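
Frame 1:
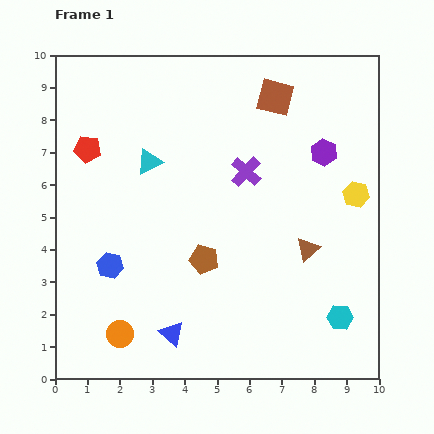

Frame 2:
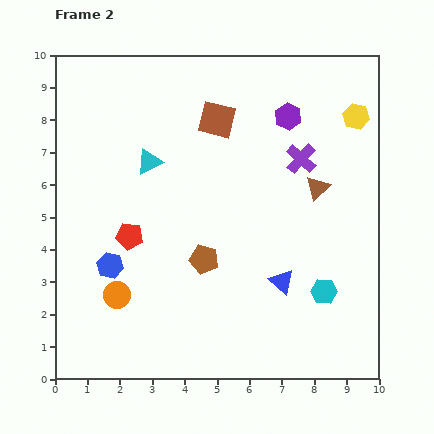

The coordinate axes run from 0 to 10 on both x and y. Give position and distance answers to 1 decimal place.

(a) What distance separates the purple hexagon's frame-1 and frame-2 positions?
1.6

The purple hexagon moved from (8.3, 7.0) to (7.2, 8.1), a distance of √(1.1² + 1.1²) ≈ 1.6.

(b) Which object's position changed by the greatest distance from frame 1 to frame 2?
the blue triangle

(moved 3.8; next 3.0)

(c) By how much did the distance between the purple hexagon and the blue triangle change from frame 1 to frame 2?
-2.2

Distance in frame 1: 7.3. Distance in frame 2: 5.1.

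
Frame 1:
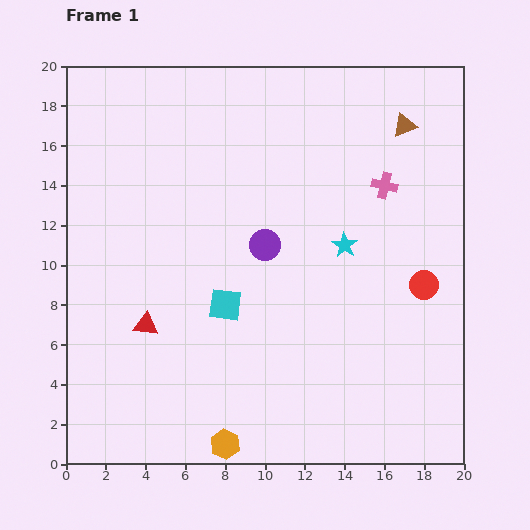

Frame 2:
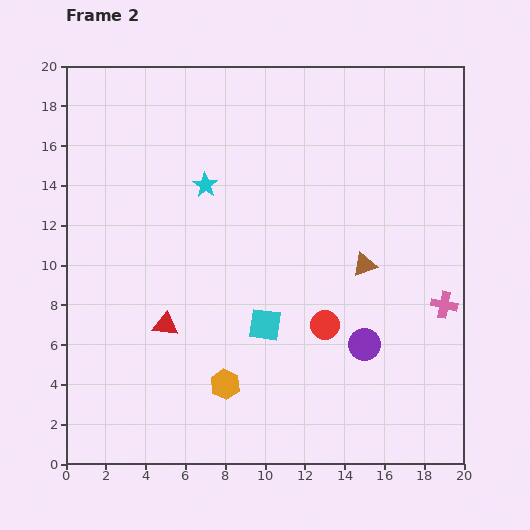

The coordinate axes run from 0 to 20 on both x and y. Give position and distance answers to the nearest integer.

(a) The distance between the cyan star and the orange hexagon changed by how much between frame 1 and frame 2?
-2

Distance in frame 1: 12. Distance in frame 2: 10.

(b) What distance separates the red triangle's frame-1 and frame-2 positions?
1

The red triangle moved from (4, 7) to (5, 7), a distance of √(1² + 0²) ≈ 1.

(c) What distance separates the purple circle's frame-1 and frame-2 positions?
7

The purple circle moved from (10, 11) to (15, 6), a distance of √(5² + 5²) ≈ 7.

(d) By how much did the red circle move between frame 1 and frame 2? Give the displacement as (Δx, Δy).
(-5, -2)

The red circle was at (18, 9) in frame 1 and (13, 7) in frame 2.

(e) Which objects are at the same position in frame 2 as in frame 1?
none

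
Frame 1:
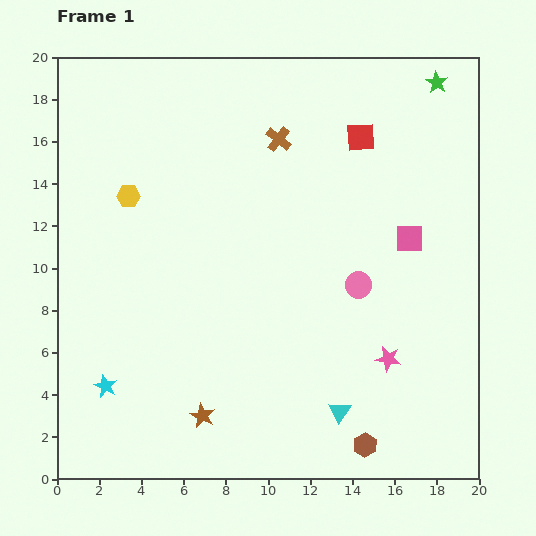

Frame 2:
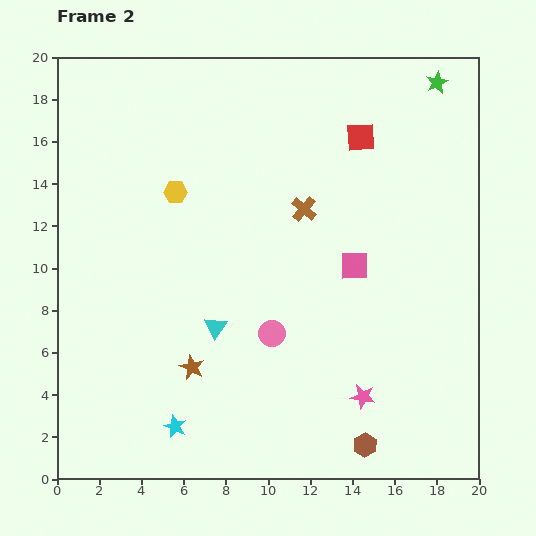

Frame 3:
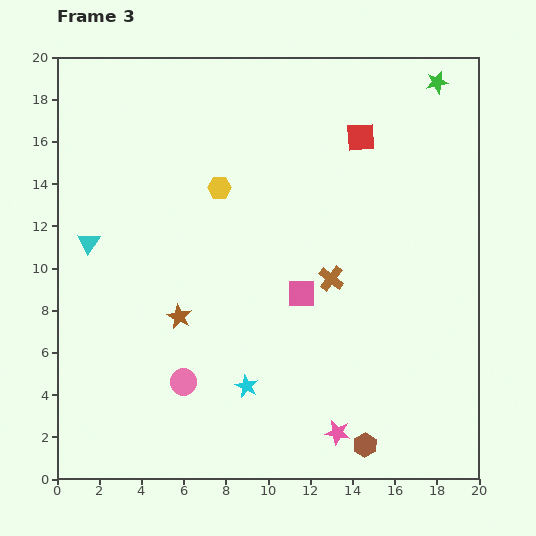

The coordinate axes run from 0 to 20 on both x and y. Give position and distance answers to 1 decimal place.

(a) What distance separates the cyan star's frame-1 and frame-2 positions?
3.8

The cyan star moved from (2.3, 4.4) to (5.6, 2.5), a distance of √(3.3² + 1.9²) ≈ 3.8.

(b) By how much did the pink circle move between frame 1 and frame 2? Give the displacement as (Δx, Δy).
(-4.1, -2.3)

The pink circle was at (14.3, 9.2) in frame 1 and (10.2, 6.9) in frame 2.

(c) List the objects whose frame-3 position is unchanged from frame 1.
the brown hexagon, the green star, the red square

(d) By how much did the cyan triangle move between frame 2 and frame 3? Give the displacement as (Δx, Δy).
(-6.0, 4.0)

The cyan triangle was at (7.5, 7.2) in frame 2 and (1.5, 11.2) in frame 3.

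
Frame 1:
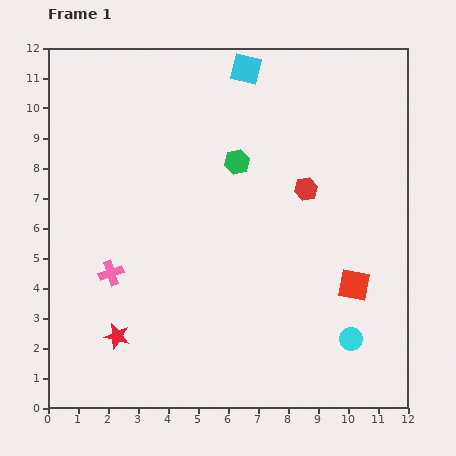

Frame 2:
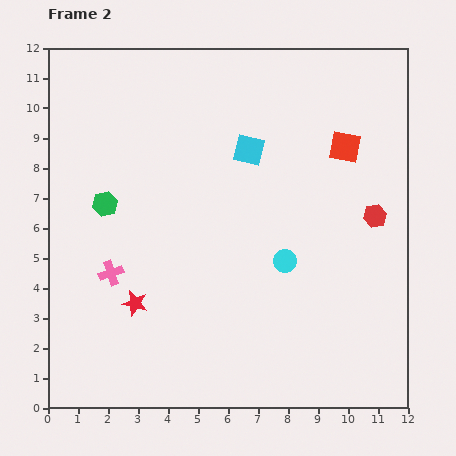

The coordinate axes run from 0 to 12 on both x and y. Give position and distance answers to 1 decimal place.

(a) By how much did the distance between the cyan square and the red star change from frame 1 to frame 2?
-3.5

Distance in frame 1: 9.9. Distance in frame 2: 6.4.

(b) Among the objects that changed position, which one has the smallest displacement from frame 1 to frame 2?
the red star

(moved 1.3)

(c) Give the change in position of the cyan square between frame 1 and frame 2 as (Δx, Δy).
(0.1, -2.7)

The cyan square was at (6.6, 11.3) in frame 1 and (6.7, 8.6) in frame 2.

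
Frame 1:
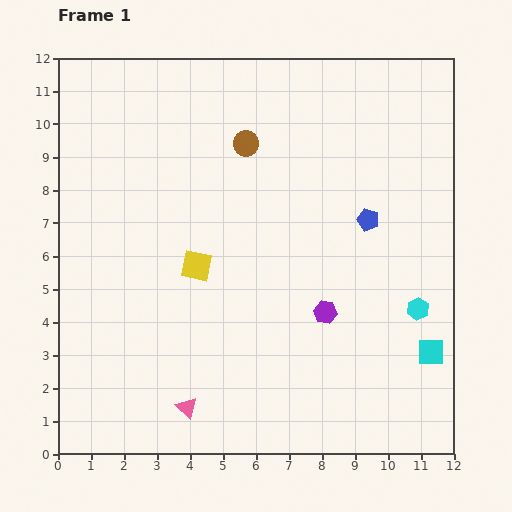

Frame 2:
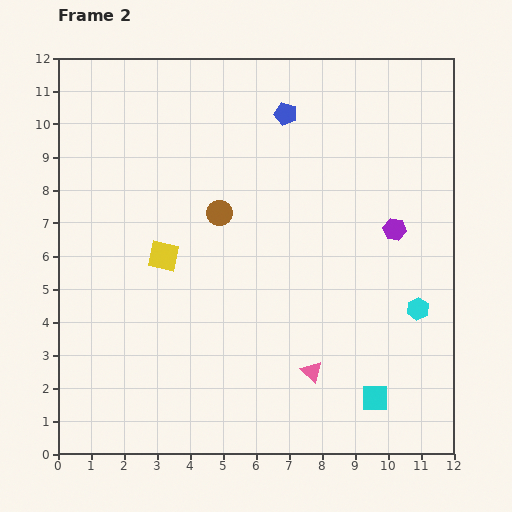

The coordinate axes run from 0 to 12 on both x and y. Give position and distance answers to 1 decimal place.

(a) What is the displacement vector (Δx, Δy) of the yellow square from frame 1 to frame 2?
(-1.0, 0.3)

The yellow square was at (4.2, 5.7) in frame 1 and (3.2, 6.0) in frame 2.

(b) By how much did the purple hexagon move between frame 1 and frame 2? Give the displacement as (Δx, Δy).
(2.1, 2.5)

The purple hexagon was at (8.1, 4.3) in frame 1 and (10.2, 6.8) in frame 2.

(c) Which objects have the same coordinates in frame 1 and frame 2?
the cyan hexagon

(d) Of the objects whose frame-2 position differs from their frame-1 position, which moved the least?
the yellow square

(moved 1.0)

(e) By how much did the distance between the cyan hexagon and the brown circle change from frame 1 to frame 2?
-0.5

Distance in frame 1: 7.2. Distance in frame 2: 6.7.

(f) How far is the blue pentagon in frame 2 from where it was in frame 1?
4.1

The blue pentagon moved from (9.4, 7.1) to (6.9, 10.3), a distance of √(2.5² + 3.2²) ≈ 4.1.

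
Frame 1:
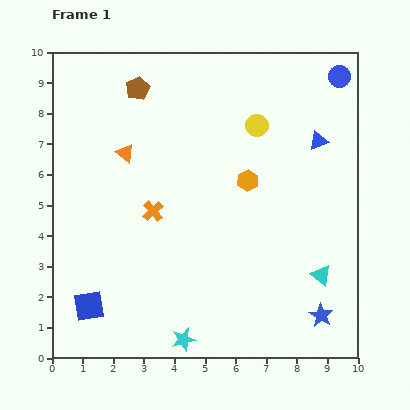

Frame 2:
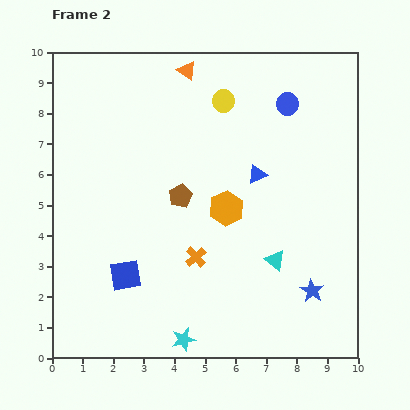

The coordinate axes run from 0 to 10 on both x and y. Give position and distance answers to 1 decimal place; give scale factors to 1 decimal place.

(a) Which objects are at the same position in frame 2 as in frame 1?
the cyan star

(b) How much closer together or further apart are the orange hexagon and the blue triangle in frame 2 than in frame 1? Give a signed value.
-1.1

Distance in frame 1: 2.6. Distance in frame 2: 1.5.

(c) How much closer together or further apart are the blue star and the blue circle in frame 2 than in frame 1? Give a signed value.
-1.6

Distance in frame 1: 7.8. Distance in frame 2: 6.2.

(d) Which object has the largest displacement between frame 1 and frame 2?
the brown pentagon

(moved 3.8; next 3.4)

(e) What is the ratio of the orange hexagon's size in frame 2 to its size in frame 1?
1.6×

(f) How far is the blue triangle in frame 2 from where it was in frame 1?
2.3

The blue triangle moved from (8.7, 7.1) to (6.7, 6.0), a distance of √(2.0² + 1.1²) ≈ 2.3.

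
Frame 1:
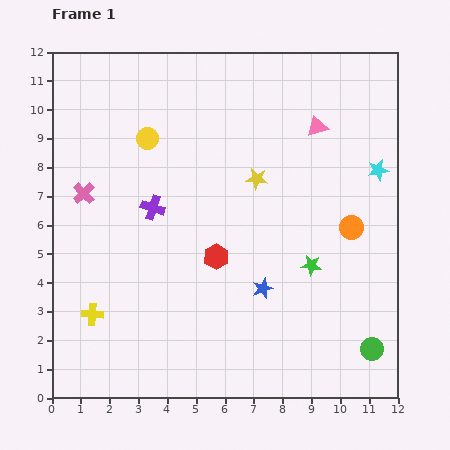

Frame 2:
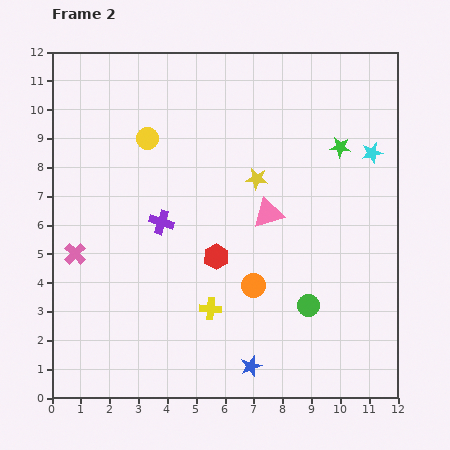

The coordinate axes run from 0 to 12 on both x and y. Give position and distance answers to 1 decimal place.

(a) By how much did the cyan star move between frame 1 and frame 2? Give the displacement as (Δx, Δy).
(-0.2, 0.6)

The cyan star was at (11.3, 7.9) in frame 1 and (11.1, 8.5) in frame 2.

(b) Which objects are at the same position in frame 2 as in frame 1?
the yellow circle, the red hexagon, the yellow star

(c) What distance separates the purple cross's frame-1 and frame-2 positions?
0.6

The purple cross moved from (3.5, 6.6) to (3.8, 6.1), a distance of √(0.3² + 0.5²) ≈ 0.6.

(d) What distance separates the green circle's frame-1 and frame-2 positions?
2.7

The green circle moved from (11.1, 1.7) to (8.9, 3.2), a distance of √(2.2² + 1.5²) ≈ 2.7.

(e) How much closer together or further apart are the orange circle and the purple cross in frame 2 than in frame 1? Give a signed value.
-3.0

Distance in frame 1: 6.9. Distance in frame 2: 3.9.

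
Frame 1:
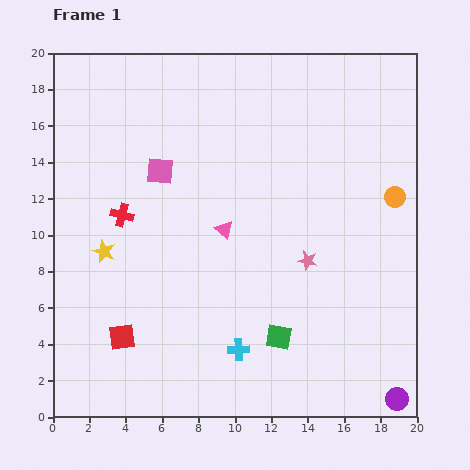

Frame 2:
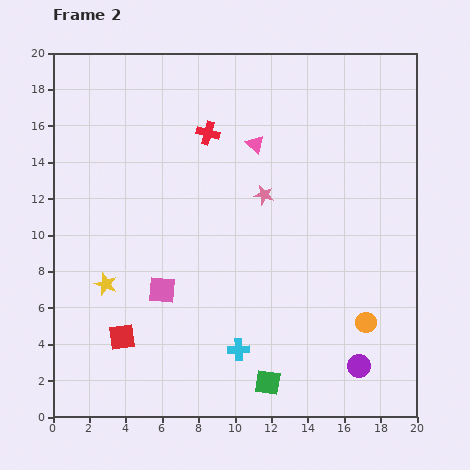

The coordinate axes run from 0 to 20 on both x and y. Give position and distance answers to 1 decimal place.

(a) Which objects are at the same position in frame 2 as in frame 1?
the red square, the cyan cross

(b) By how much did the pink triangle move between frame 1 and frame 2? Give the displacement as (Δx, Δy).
(1.7, 4.7)

The pink triangle was at (9.4, 10.3) in frame 1 and (11.1, 15.0) in frame 2.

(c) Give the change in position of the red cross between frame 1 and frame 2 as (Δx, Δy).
(4.7, 4.5)

The red cross was at (3.8, 11.1) in frame 1 and (8.5, 15.6) in frame 2.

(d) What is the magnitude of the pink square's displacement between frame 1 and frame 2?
6.5

The pink square moved from (5.9, 13.5) to (6.0, 7.0), a distance of √(0.1² + 6.5²) ≈ 6.5.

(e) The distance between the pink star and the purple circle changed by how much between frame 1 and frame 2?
+1.7

Distance in frame 1: 9.0. Distance in frame 2: 10.7.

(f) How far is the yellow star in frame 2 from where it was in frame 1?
1.8

The yellow star moved from (2.8, 9.1) to (2.9, 7.3), a distance of √(0.1² + 1.8²) ≈ 1.8.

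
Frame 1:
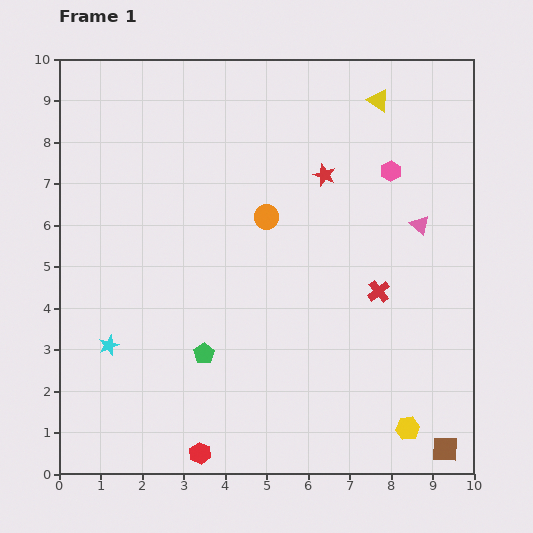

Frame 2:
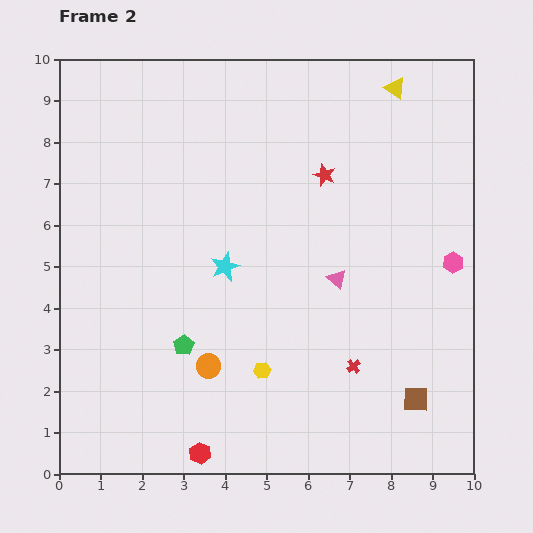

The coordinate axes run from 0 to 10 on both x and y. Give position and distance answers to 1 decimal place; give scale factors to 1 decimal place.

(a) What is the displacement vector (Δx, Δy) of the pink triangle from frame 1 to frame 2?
(-2.0, -1.3)

The pink triangle was at (8.7, 6.0) in frame 1 and (6.7, 4.7) in frame 2.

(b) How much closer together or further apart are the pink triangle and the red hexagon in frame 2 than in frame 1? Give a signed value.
-2.3

Distance in frame 1: 7.6. Distance in frame 2: 5.3.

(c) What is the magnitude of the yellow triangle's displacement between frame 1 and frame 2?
0.5

The yellow triangle moved from (7.7, 9.0) to (8.1, 9.3), a distance of √(0.4² + 0.3²) ≈ 0.5.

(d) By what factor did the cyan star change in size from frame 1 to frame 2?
1.5×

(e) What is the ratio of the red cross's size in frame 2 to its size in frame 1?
0.6×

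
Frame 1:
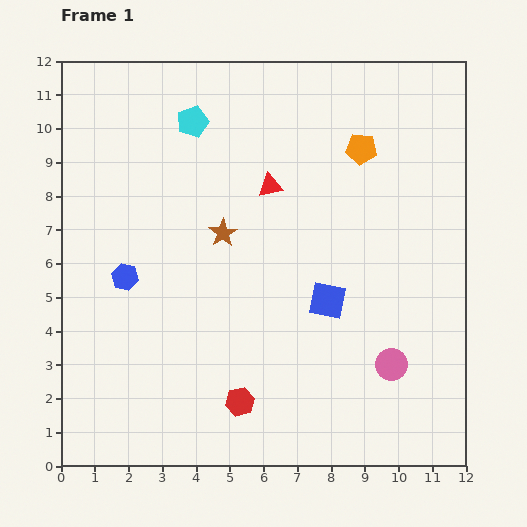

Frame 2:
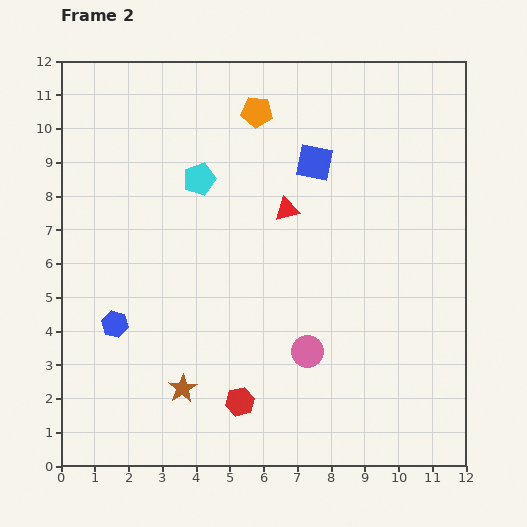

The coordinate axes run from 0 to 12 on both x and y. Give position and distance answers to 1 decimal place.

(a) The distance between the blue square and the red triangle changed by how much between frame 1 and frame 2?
-2.2

Distance in frame 1: 3.8. Distance in frame 2: 1.6.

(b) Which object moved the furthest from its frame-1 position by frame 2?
the brown star

(moved 4.8; next 4.1)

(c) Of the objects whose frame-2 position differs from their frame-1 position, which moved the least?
the red triangle

(moved 0.9)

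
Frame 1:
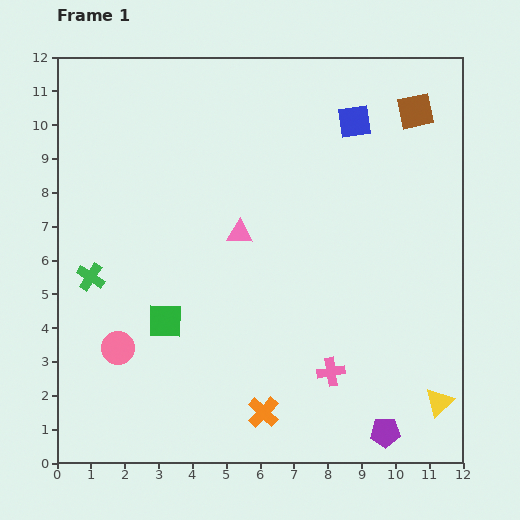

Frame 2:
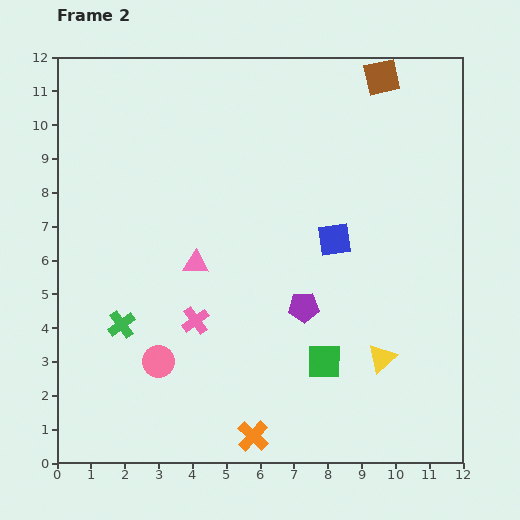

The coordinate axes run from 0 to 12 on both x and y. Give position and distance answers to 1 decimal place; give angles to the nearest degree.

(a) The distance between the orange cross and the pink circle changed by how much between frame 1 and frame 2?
-1.1

Distance in frame 1: 4.7. Distance in frame 2: 3.6.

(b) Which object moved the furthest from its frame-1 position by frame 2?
the green square

(moved 4.9; next 4.4)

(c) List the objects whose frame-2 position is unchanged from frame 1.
none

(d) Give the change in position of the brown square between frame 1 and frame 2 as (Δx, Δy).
(-1.0, 1.0)

The brown square was at (10.6, 10.4) in frame 1 and (9.6, 11.4) in frame 2.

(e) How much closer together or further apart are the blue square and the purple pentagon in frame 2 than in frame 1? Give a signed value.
-7.0

Distance in frame 1: 9.2. Distance in frame 2: 2.2.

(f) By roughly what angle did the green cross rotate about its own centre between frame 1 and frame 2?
21° clockwise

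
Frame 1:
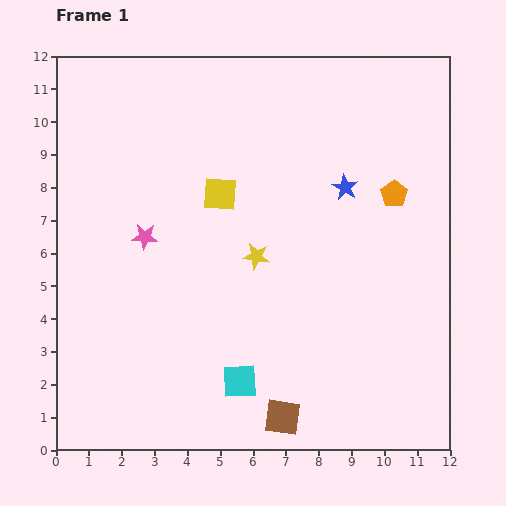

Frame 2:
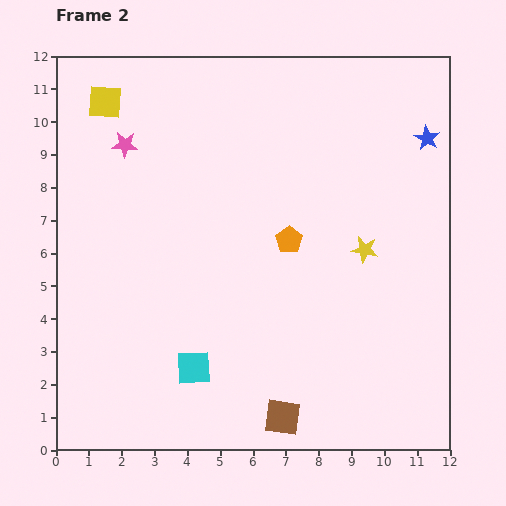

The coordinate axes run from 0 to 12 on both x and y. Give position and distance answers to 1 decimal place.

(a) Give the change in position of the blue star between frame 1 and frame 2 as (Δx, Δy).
(2.5, 1.5)

The blue star was at (8.8, 8.0) in frame 1 and (11.3, 9.5) in frame 2.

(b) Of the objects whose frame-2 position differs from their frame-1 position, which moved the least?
the cyan square

(moved 1.5)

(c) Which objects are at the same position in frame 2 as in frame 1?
the brown square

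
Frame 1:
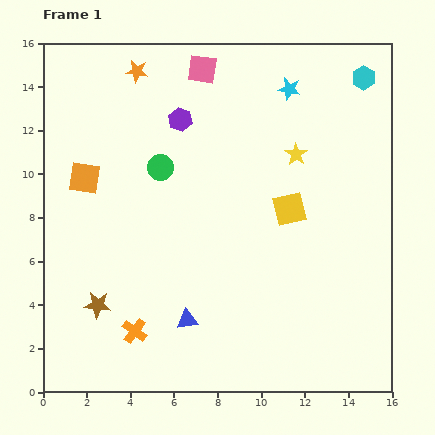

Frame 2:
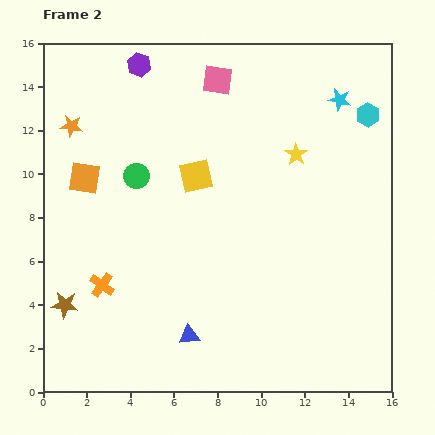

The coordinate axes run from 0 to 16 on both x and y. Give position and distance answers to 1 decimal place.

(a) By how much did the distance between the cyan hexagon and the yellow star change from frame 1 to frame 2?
-0.9

Distance in frame 1: 4.7. Distance in frame 2: 3.8.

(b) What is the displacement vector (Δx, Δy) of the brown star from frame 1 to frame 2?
(-1.5, 0.0)

The brown star was at (2.5, 4.0) in frame 1 and (1.0, 4.0) in frame 2.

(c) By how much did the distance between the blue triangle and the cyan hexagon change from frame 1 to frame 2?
-0.7

Distance in frame 1: 13.7. Distance in frame 2: 13.0.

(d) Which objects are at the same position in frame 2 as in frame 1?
the yellow star, the orange square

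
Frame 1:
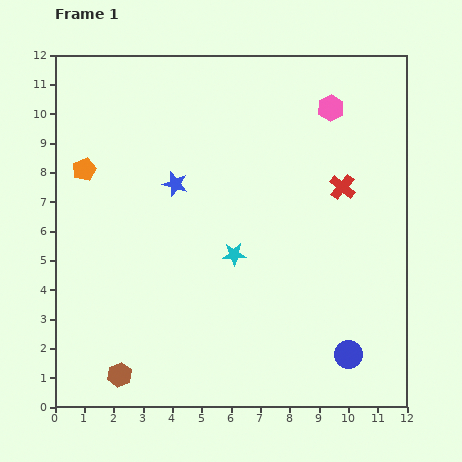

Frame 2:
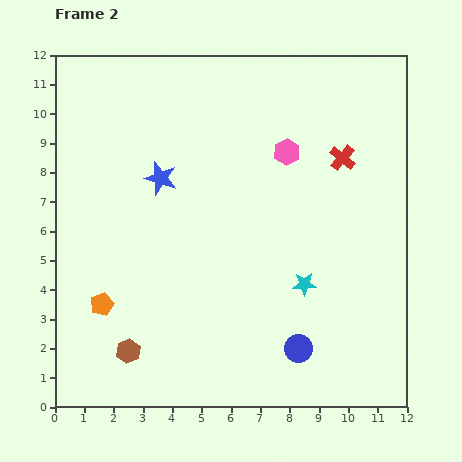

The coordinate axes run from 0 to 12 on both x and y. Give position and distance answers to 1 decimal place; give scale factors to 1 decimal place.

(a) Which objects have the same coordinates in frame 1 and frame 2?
none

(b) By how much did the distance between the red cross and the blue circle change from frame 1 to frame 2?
+1.0

Distance in frame 1: 5.7. Distance in frame 2: 6.7.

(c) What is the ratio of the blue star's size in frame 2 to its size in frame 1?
1.3×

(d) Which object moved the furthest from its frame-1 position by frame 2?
the orange pentagon

(moved 4.6; next 2.6)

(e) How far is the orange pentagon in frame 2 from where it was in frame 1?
4.6

The orange pentagon moved from (1.0, 8.1) to (1.6, 3.5), a distance of √(0.6² + 4.6²) ≈ 4.6.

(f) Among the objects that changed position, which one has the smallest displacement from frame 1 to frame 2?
the blue star

(moved 0.5)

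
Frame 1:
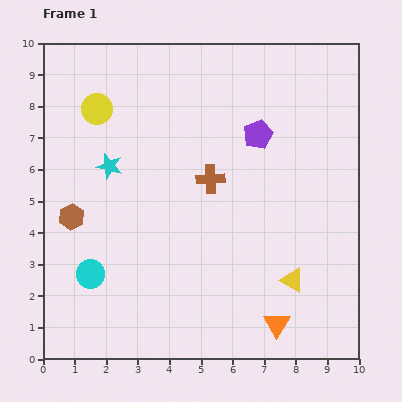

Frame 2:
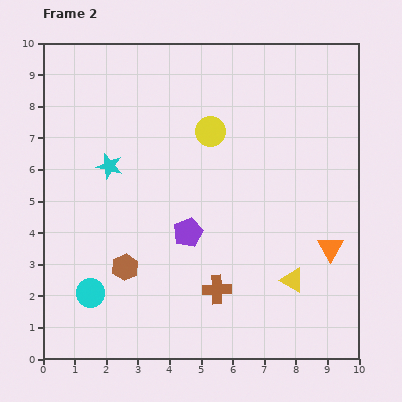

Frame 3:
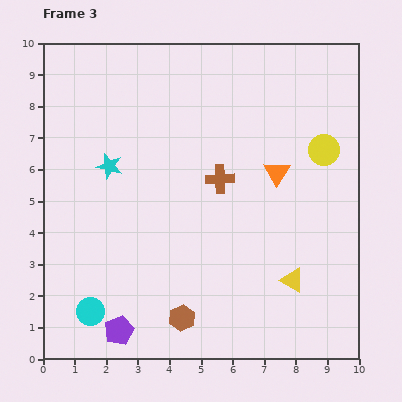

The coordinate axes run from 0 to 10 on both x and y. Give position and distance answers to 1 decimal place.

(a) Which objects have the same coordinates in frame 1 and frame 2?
the yellow triangle, the cyan star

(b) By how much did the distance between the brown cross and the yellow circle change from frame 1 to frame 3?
-0.8

Distance in frame 1: 4.2. Distance in frame 3: 3.4.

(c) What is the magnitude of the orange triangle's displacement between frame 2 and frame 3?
2.9

The orange triangle moved from (9.1, 3.5) to (7.4, 5.9), a distance of √(1.7² + 2.4²) ≈ 2.9.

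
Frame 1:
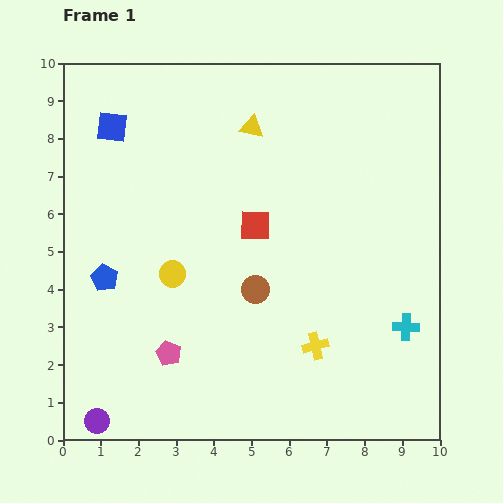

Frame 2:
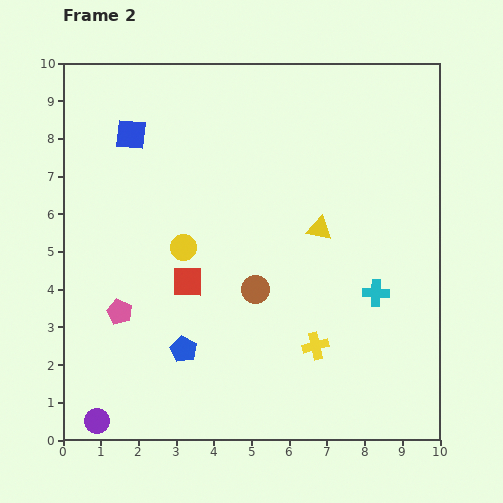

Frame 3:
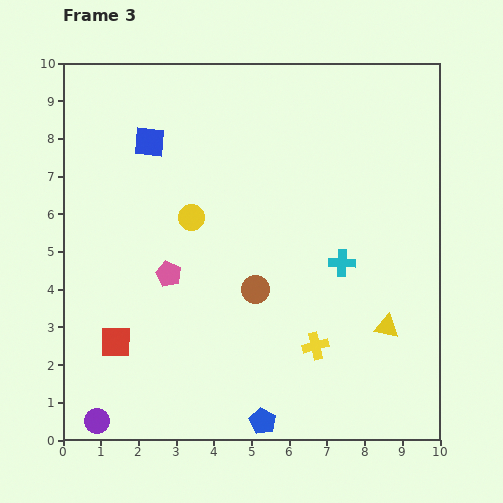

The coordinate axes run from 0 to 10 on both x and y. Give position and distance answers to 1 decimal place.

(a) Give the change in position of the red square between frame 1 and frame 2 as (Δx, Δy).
(-1.8, -1.5)

The red square was at (5.1, 5.7) in frame 1 and (3.3, 4.2) in frame 2.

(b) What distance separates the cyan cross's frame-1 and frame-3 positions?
2.4

The cyan cross moved from (9.1, 3.0) to (7.4, 4.7), a distance of √(1.7² + 1.7²) ≈ 2.4.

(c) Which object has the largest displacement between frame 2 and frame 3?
the yellow triangle

(moved 3.2; next 2.8)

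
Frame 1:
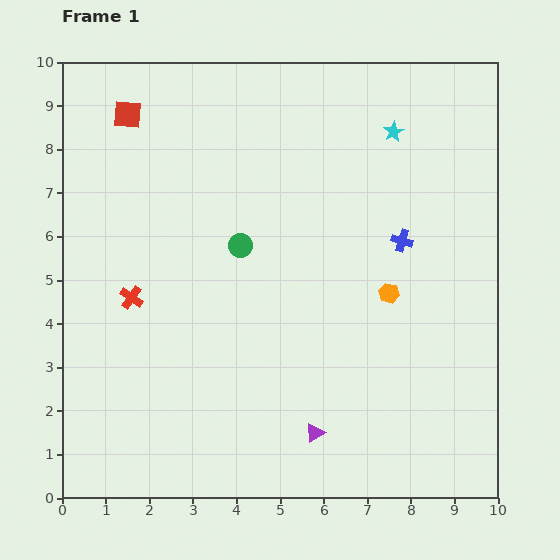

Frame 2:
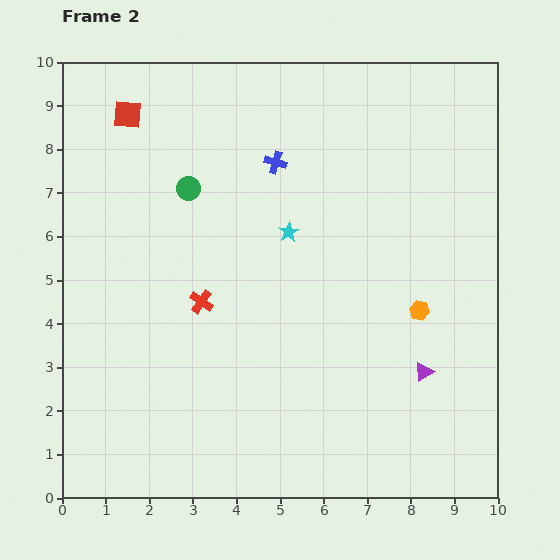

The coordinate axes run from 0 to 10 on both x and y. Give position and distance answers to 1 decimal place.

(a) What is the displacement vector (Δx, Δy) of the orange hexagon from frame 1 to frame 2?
(0.7, -0.4)

The orange hexagon was at (7.5, 4.7) in frame 1 and (8.2, 4.3) in frame 2.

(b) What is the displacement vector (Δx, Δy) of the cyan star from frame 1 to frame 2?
(-2.4, -2.3)

The cyan star was at (7.6, 8.4) in frame 1 and (5.2, 6.1) in frame 2.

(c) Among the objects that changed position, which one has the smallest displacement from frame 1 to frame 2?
the orange hexagon

(moved 0.8)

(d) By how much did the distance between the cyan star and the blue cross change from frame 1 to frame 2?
-0.9

Distance in frame 1: 2.5. Distance in frame 2: 1.6.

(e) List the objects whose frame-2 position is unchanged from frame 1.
the red square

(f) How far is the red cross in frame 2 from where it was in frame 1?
1.6

The red cross moved from (1.6, 4.6) to (3.2, 4.5), a distance of √(1.6² + 0.1²) ≈ 1.6.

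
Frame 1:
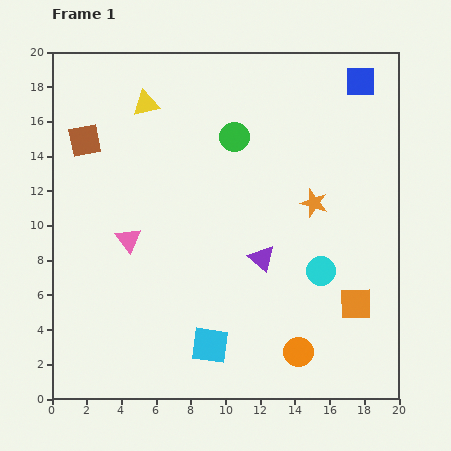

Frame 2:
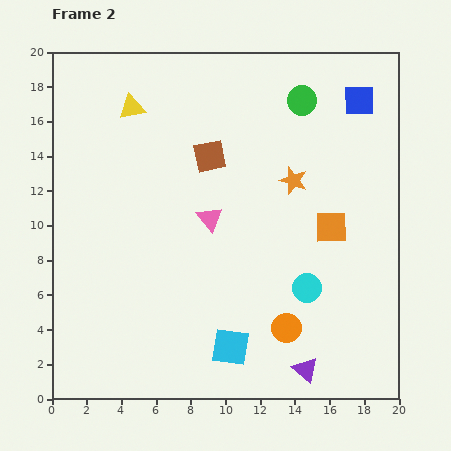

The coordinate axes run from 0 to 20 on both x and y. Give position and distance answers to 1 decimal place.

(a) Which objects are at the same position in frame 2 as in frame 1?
none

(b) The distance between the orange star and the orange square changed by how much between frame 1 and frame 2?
-2.8

Distance in frame 1: 6.3. Distance in frame 2: 3.5.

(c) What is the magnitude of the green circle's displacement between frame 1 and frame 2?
4.4

The green circle moved from (10.5, 15.1) to (14.4, 17.2), a distance of √(3.9² + 2.1²) ≈ 4.4.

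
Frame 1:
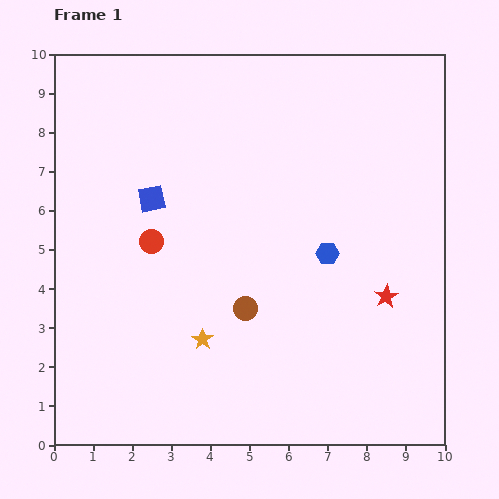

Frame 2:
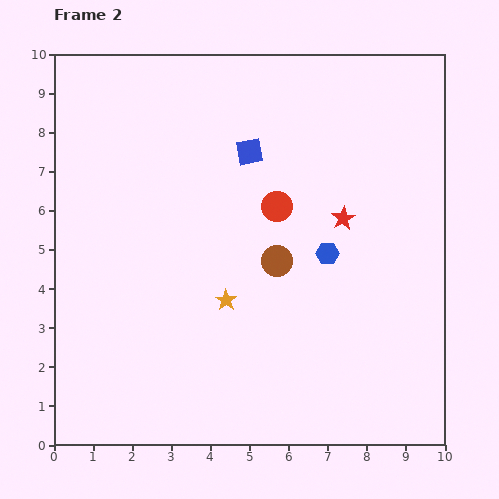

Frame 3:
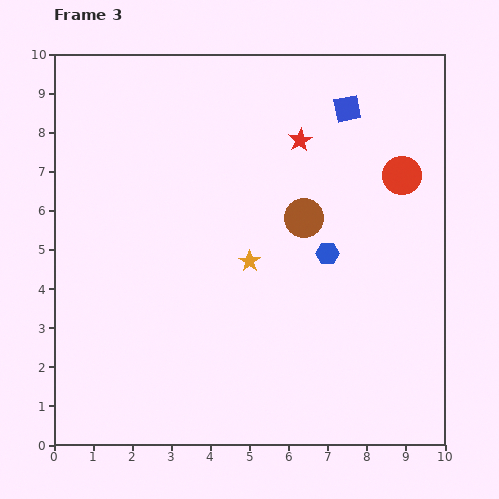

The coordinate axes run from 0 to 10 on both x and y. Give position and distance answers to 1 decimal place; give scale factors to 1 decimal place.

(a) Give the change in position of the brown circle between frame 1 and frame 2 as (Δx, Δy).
(0.8, 1.2)

The brown circle was at (4.9, 3.5) in frame 1 and (5.7, 4.7) in frame 2.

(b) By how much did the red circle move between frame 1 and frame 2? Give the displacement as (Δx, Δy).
(3.2, 0.9)

The red circle was at (2.5, 5.2) in frame 1 and (5.7, 6.1) in frame 2.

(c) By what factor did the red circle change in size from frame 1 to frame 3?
1.6×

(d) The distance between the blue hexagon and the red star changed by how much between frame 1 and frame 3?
+1.1

Distance in frame 1: 1.9. Distance in frame 3: 3.0.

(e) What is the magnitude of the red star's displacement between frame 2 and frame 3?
2.3

The red star moved from (7.4, 5.8) to (6.3, 7.8), a distance of √(1.1² + 2.0²) ≈ 2.3.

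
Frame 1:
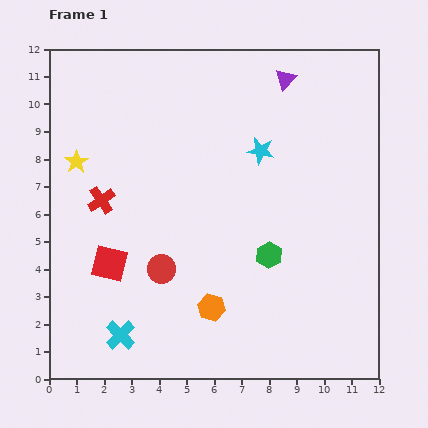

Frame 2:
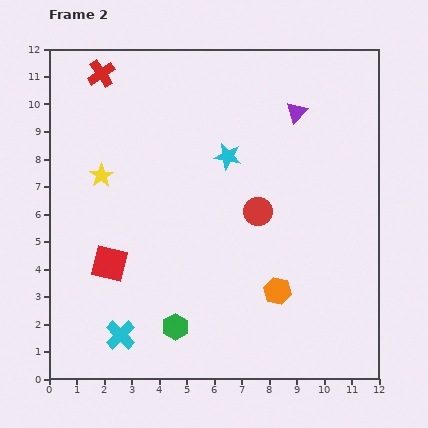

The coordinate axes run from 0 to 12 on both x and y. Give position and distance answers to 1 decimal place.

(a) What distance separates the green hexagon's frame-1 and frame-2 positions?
4.3

The green hexagon moved from (8.0, 4.5) to (4.6, 1.9), a distance of √(3.4² + 2.6²) ≈ 4.3.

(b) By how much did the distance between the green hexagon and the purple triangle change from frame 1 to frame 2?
+2.6

Distance in frame 1: 6.4. Distance in frame 2: 9.0.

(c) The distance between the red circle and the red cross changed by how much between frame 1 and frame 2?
+4.3

Distance in frame 1: 3.3. Distance in frame 2: 7.6.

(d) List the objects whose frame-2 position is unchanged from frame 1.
the cyan cross, the red square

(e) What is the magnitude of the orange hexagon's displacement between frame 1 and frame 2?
2.5

The orange hexagon moved from (5.9, 2.6) to (8.3, 3.2), a distance of √(2.4² + 0.6²) ≈ 2.5.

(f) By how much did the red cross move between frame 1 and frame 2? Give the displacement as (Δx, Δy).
(0.0, 4.6)

The red cross was at (1.9, 6.5) in frame 1 and (1.9, 11.1) in frame 2.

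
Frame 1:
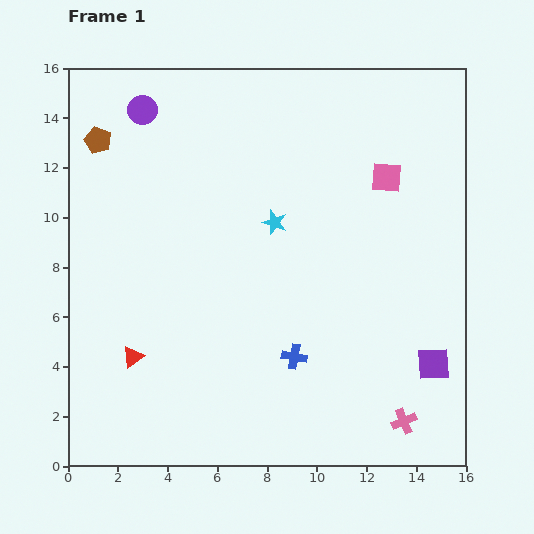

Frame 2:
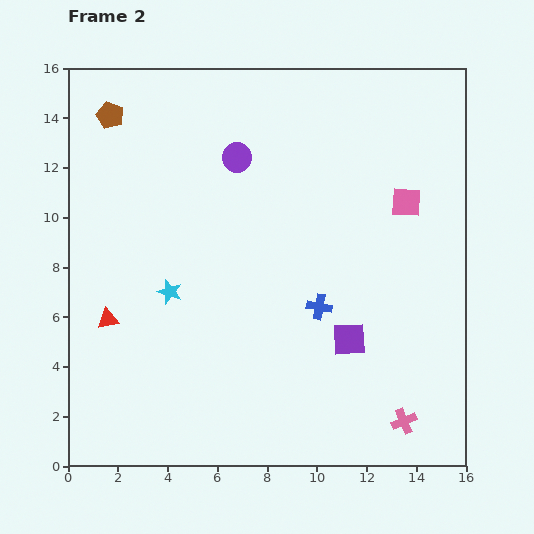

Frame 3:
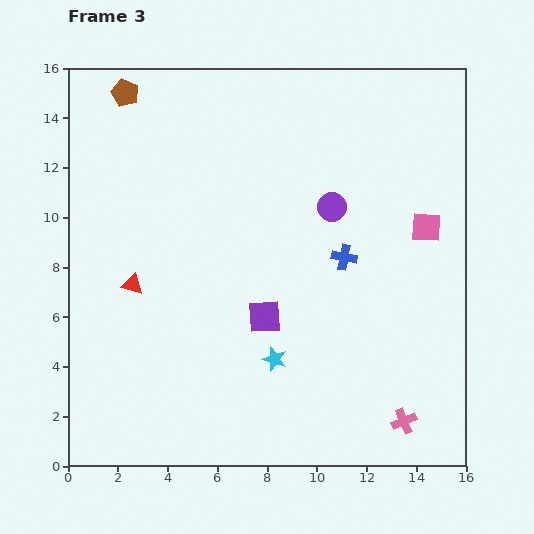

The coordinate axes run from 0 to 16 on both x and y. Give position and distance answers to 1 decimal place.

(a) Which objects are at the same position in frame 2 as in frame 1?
the pink cross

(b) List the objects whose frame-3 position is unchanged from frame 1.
the pink cross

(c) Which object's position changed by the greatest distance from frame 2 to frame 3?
the cyan star

(moved 5.0; next 4.3)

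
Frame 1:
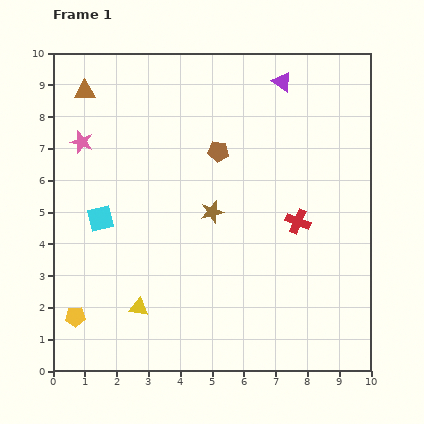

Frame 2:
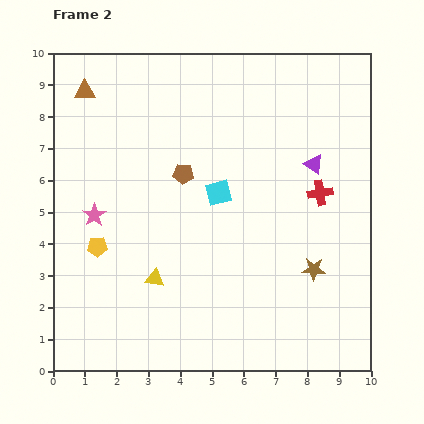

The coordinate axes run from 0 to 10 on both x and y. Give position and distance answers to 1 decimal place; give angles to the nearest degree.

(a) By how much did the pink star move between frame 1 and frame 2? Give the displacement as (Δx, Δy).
(0.4, -2.3)

The pink star was at (0.9, 7.2) in frame 1 and (1.3, 4.9) in frame 2.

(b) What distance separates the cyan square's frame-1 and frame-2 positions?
3.8

The cyan square moved from (1.5, 4.8) to (5.2, 5.6), a distance of √(3.7² + 0.8²) ≈ 3.8.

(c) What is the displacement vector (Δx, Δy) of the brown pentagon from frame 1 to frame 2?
(-1.1, -0.7)

The brown pentagon was at (5.2, 6.9) in frame 1 and (4.1, 6.2) in frame 2.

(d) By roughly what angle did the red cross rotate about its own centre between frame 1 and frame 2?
32° counter-clockwise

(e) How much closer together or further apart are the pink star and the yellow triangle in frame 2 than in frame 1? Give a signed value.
-2.7

Distance in frame 1: 5.5. Distance in frame 2: 2.8.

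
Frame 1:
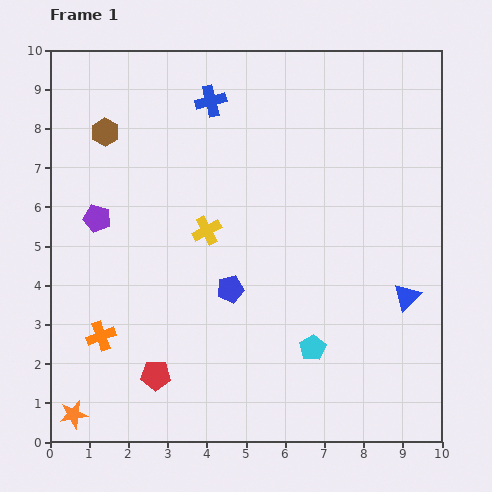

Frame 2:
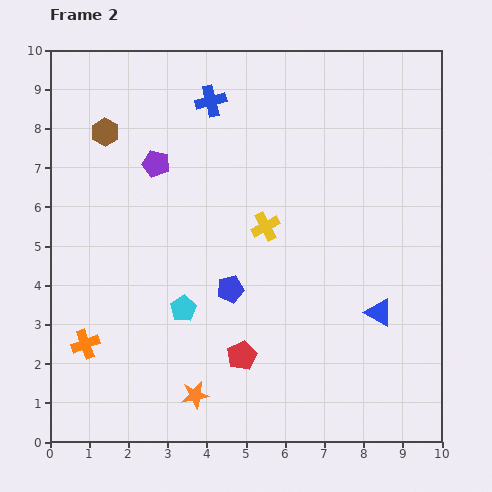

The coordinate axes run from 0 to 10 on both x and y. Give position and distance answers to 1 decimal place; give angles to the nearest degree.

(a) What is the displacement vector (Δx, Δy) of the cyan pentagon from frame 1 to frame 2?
(-3.3, 1.0)

The cyan pentagon was at (6.7, 2.4) in frame 1 and (3.4, 3.4) in frame 2.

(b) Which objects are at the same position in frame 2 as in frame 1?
the brown hexagon, the blue cross, the blue pentagon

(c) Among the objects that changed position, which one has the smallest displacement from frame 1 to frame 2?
the orange cross

(moved 0.4)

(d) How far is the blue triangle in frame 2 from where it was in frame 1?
0.8

The blue triangle moved from (9.1, 3.7) to (8.4, 3.3), a distance of √(0.7² + 0.4²) ≈ 0.8.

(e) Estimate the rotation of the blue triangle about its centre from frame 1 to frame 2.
46° counter-clockwise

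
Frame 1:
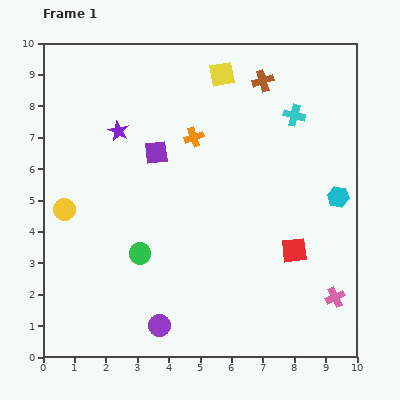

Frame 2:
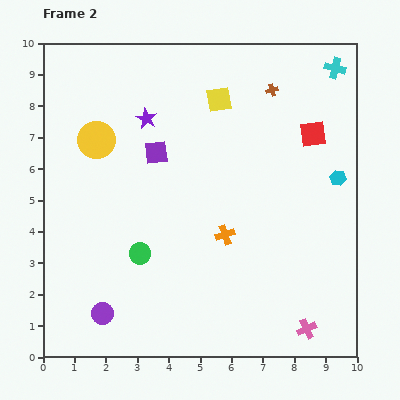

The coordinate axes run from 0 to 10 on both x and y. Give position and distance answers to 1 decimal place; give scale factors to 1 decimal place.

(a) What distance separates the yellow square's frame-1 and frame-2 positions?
0.8

The yellow square moved from (5.7, 9.0) to (5.6, 8.2), a distance of √(0.1² + 0.8²) ≈ 0.8.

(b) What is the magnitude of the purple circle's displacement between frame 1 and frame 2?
1.8

The purple circle moved from (3.7, 1.0) to (1.9, 1.4), a distance of √(1.8² + 0.4²) ≈ 1.8.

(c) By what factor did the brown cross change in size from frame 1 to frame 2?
0.6×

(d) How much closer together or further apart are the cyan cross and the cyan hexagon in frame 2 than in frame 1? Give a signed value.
+0.5

Distance in frame 1: 3.0. Distance in frame 2: 3.5.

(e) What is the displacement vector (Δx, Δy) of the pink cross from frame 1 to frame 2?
(-0.9, -1.0)

The pink cross was at (9.3, 1.9) in frame 1 and (8.4, 0.9) in frame 2.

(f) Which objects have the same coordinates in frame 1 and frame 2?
the green circle, the purple square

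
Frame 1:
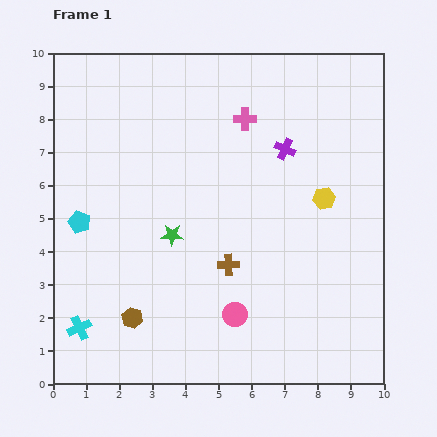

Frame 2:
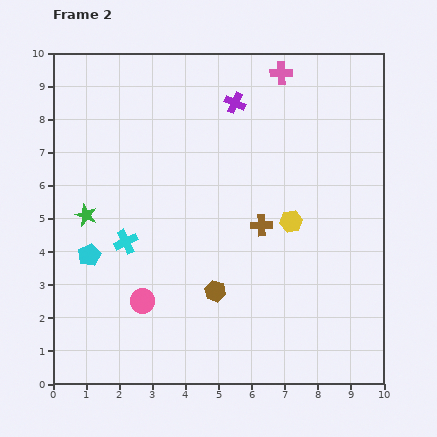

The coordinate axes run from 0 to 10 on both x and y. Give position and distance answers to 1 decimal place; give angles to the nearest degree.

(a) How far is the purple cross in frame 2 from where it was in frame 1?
2.1

The purple cross moved from (7.0, 7.1) to (5.5, 8.5), a distance of √(1.5² + 1.4²) ≈ 2.1.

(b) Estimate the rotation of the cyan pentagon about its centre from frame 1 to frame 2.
27° clockwise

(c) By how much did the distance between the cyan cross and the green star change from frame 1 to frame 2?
-2.6

Distance in frame 1: 4.0. Distance in frame 2: 1.4.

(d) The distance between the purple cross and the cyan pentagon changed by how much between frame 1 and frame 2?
-0.2

Distance in frame 1: 6.6. Distance in frame 2: 6.4.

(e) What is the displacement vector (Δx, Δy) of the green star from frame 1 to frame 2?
(-2.6, 0.6)

The green star was at (3.6, 4.5) in frame 1 and (1.0, 5.1) in frame 2.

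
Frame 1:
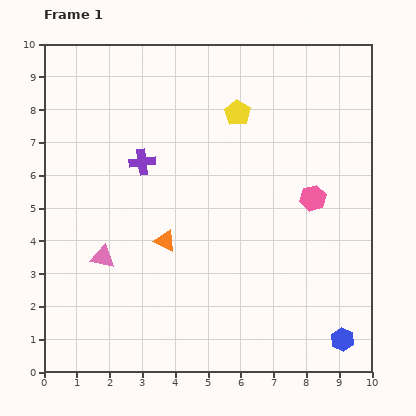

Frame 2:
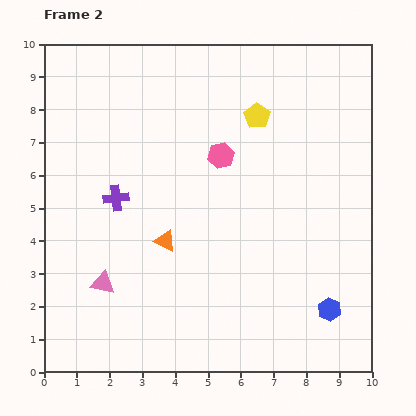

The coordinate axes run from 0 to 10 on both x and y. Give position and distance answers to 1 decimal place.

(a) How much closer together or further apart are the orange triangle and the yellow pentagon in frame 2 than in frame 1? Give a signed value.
+0.2

Distance in frame 1: 4.5. Distance in frame 2: 4.7.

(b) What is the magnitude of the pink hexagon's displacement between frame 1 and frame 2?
3.1

The pink hexagon moved from (8.2, 5.3) to (5.4, 6.6), a distance of √(2.8² + 1.3²) ≈ 3.1.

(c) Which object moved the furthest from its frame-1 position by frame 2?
the pink hexagon

(moved 3.1; next 1.4)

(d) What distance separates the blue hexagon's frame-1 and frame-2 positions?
1.0

The blue hexagon moved from (9.1, 1.0) to (8.7, 1.9), a distance of √(0.4² + 0.9²) ≈ 1.0.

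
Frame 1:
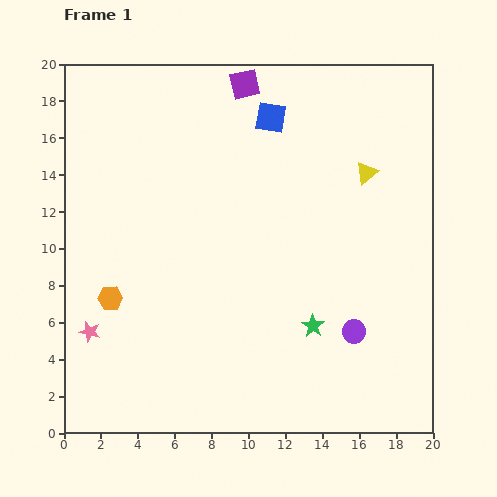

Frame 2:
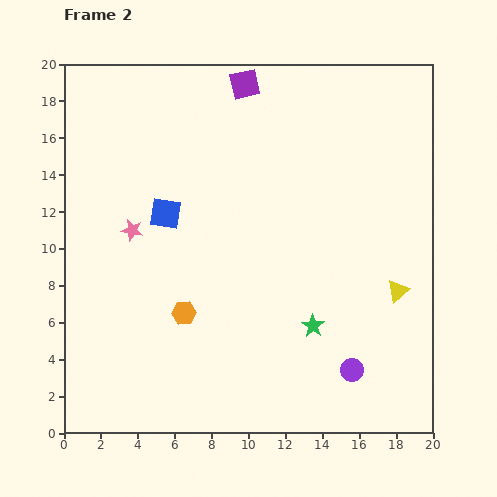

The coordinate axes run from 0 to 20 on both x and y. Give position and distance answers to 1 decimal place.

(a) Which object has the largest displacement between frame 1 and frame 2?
the blue square

(moved 7.7; next 6.6)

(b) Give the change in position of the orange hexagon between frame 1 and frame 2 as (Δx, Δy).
(4.0, -0.8)

The orange hexagon was at (2.5, 7.3) in frame 1 and (6.5, 6.5) in frame 2.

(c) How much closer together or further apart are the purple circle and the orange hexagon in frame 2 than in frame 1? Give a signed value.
-3.7

Distance in frame 1: 13.3. Distance in frame 2: 9.6.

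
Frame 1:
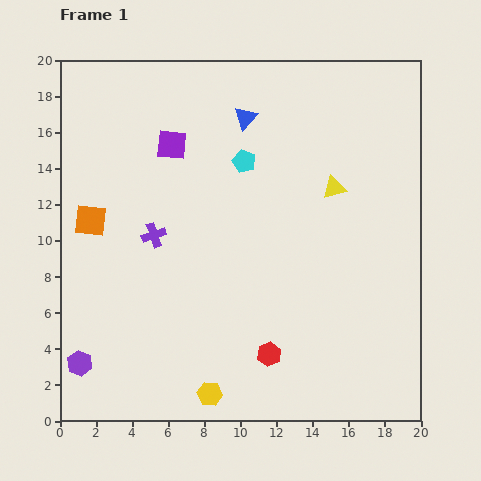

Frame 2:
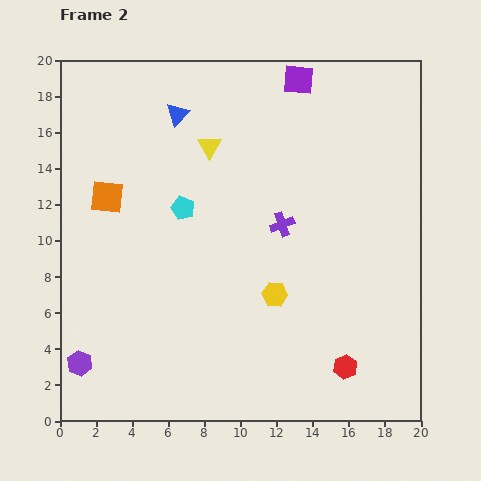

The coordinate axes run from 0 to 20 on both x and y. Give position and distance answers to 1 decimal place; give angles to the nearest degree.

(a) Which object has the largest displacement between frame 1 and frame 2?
the purple square

(moved 7.9; next 7.3)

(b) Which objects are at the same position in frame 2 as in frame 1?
the purple hexagon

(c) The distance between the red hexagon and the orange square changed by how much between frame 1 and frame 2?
+3.8

Distance in frame 1: 12.4. Distance in frame 2: 16.2.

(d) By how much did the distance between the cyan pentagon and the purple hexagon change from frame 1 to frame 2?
-4.1

Distance in frame 1: 14.4. Distance in frame 2: 10.3.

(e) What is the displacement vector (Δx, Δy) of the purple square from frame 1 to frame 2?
(7.0, 3.6)

The purple square was at (6.2, 15.3) in frame 1 and (13.2, 18.9) in frame 2.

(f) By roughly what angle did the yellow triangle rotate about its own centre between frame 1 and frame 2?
45° counter-clockwise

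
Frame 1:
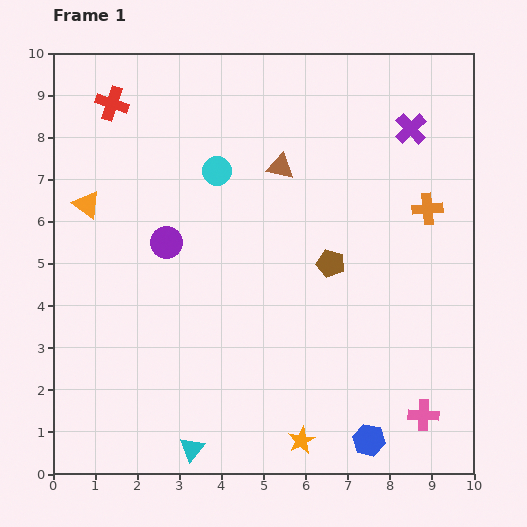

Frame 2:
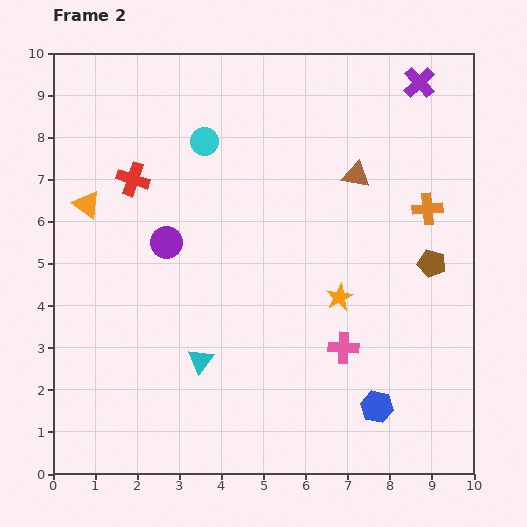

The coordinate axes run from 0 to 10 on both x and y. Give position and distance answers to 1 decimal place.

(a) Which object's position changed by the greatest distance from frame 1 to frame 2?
the orange star

(moved 3.5; next 2.5)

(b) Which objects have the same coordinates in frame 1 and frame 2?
the purple circle, the orange triangle, the orange cross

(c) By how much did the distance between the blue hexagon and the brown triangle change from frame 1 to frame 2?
-1.3

Distance in frame 1: 6.8. Distance in frame 2: 5.5.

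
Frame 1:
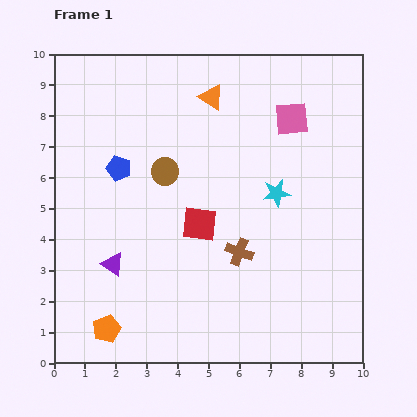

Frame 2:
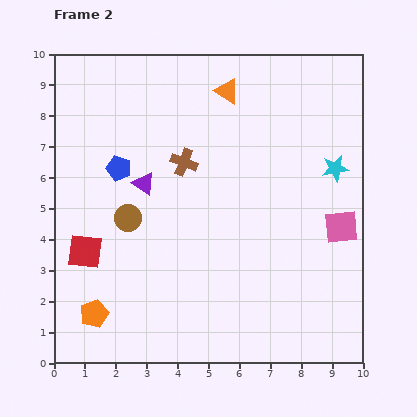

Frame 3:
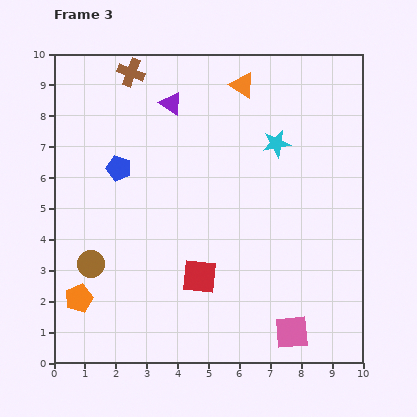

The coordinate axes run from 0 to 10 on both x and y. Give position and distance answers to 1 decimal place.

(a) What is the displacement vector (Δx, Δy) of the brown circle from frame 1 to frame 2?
(-1.2, -1.5)

The brown circle was at (3.6, 6.2) in frame 1 and (2.4, 4.7) in frame 2.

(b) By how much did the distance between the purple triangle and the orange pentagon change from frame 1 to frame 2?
+2.4

Distance in frame 1: 2.1. Distance in frame 2: 4.5.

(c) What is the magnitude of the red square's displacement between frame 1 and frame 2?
3.8

The red square moved from (4.7, 4.5) to (1.0, 3.6), a distance of √(3.7² + 0.9²) ≈ 3.8.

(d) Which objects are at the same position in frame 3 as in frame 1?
the blue pentagon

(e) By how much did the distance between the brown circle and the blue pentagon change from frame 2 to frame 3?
+1.6

Distance in frame 2: 1.6. Distance in frame 3: 3.2.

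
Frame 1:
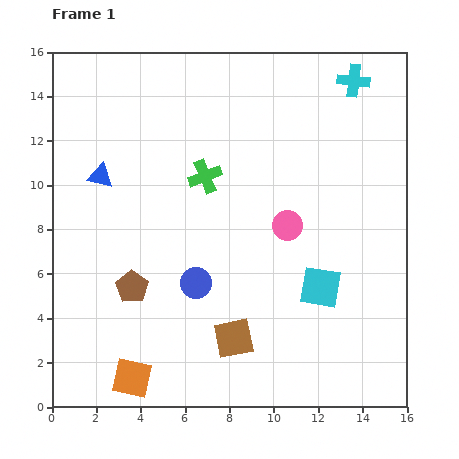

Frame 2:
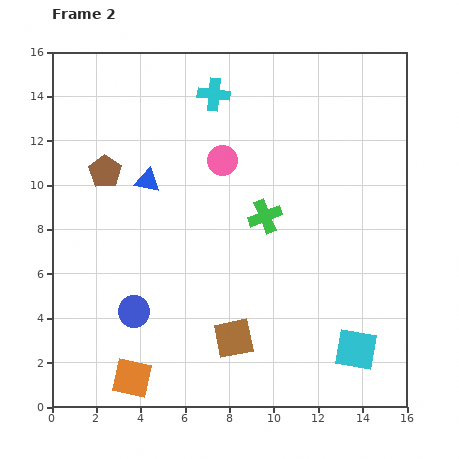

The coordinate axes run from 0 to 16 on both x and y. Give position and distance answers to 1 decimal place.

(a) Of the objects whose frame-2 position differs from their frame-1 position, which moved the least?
the blue triangle

(moved 2.1)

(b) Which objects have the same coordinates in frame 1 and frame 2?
the brown square, the orange square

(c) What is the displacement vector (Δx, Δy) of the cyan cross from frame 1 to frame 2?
(-6.3, -0.6)

The cyan cross was at (13.6, 14.7) in frame 1 and (7.3, 14.1) in frame 2.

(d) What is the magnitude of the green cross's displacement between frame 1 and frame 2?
3.2

The green cross moved from (6.9, 10.4) to (9.6, 8.6), a distance of √(2.7² + 1.8²) ≈ 3.2.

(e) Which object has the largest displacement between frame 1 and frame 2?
the cyan cross

(moved 6.3; next 5.3)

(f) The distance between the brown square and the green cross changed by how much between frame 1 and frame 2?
-1.7

Distance in frame 1: 7.4. Distance in frame 2: 5.7.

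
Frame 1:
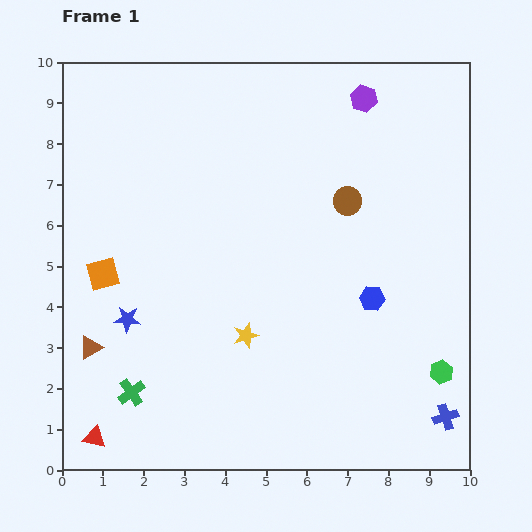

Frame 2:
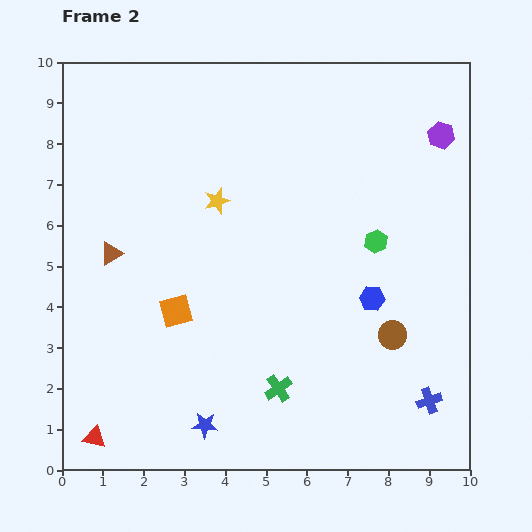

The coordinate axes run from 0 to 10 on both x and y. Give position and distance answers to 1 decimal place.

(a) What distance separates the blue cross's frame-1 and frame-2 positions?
0.6

The blue cross moved from (9.4, 1.3) to (9.0, 1.7), a distance of √(0.4² + 0.4²) ≈ 0.6.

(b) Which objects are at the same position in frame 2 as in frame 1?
the red triangle, the blue hexagon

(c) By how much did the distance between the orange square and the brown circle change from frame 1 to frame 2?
-1.0

Distance in frame 1: 6.3. Distance in frame 2: 5.3.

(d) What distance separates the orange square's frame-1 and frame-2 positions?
2.0

The orange square moved from (1.0, 4.8) to (2.8, 3.9), a distance of √(1.8² + 0.9²) ≈ 2.0.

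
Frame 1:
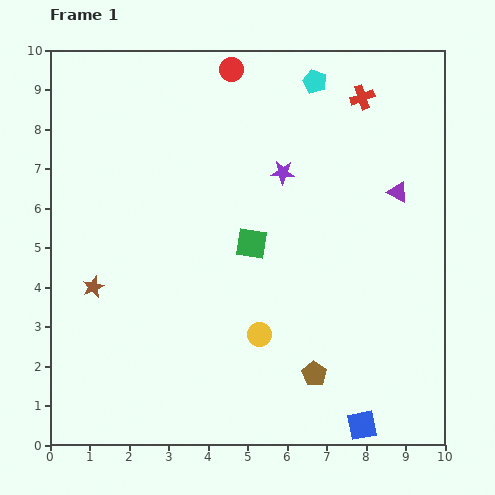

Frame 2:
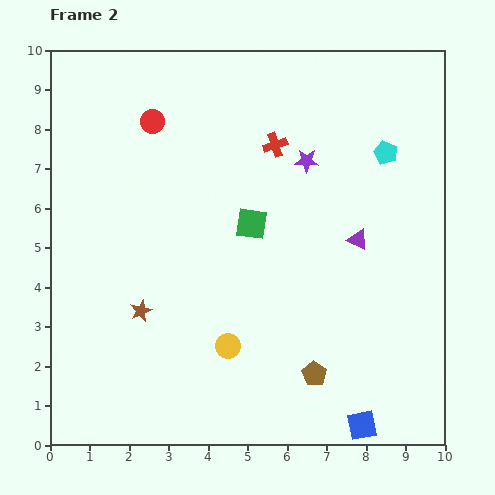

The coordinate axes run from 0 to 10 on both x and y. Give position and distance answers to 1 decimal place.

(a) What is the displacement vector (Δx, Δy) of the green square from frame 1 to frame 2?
(0.0, 0.5)

The green square was at (5.1, 5.1) in frame 1 and (5.1, 5.6) in frame 2.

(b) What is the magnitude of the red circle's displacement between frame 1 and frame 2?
2.4

The red circle moved from (4.6, 9.5) to (2.6, 8.2), a distance of √(2.0² + 1.3²) ≈ 2.4.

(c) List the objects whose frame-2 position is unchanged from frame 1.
the blue square, the brown pentagon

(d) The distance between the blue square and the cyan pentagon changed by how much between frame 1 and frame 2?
-1.9

Distance in frame 1: 8.8. Distance in frame 2: 6.9.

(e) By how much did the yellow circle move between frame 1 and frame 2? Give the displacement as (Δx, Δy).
(-0.8, -0.3)

The yellow circle was at (5.3, 2.8) in frame 1 and (4.5, 2.5) in frame 2.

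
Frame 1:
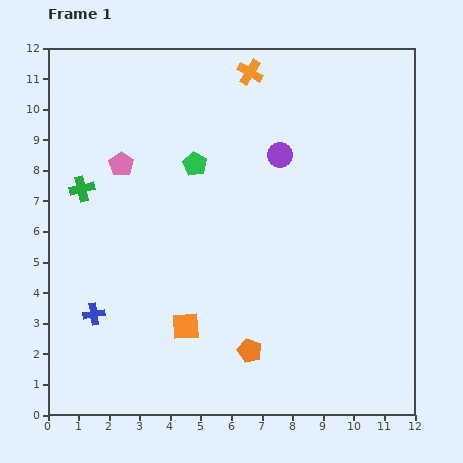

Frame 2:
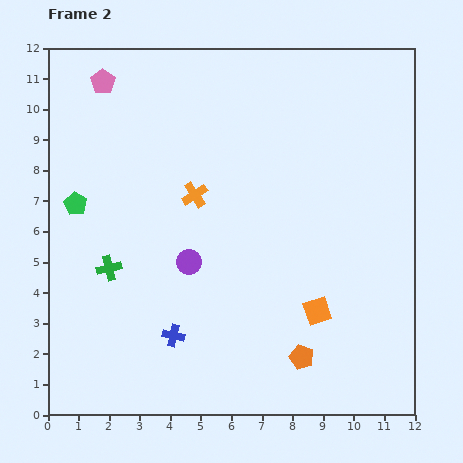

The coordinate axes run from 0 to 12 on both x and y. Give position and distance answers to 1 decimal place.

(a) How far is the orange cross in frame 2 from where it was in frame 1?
4.4

The orange cross moved from (6.6, 11.2) to (4.8, 7.2), a distance of √(1.8² + 4.0²) ≈ 4.4.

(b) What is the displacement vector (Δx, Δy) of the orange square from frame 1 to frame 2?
(4.3, 0.5)

The orange square was at (4.5, 2.9) in frame 1 and (8.8, 3.4) in frame 2.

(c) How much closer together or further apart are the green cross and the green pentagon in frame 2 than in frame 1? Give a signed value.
-1.4

Distance in frame 1: 3.8. Distance in frame 2: 2.4.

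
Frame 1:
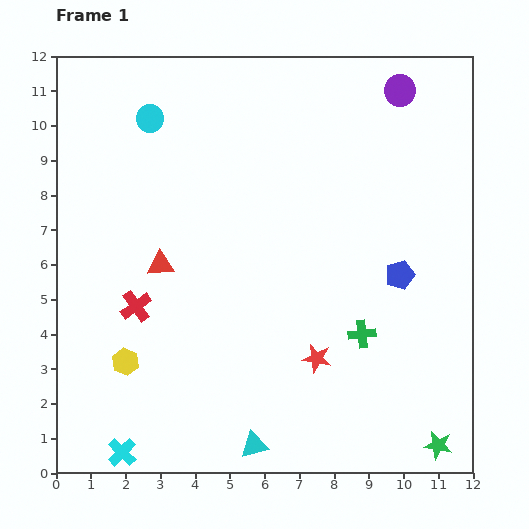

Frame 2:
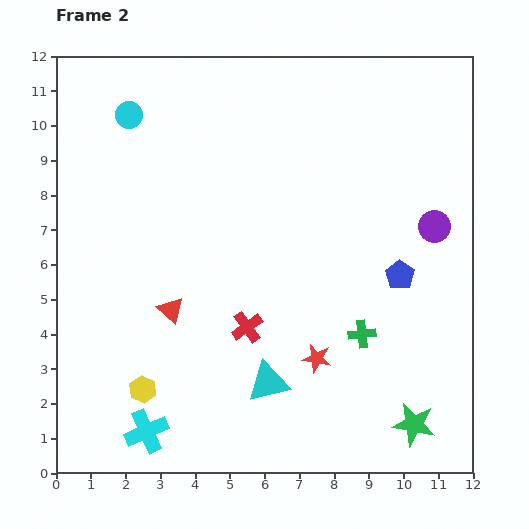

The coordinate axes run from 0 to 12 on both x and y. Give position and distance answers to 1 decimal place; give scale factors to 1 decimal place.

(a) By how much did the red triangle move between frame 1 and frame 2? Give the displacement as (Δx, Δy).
(0.3, -1.3)

The red triangle was at (3.0, 6.0) in frame 1 and (3.3, 4.7) in frame 2.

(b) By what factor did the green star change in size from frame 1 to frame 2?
1.5×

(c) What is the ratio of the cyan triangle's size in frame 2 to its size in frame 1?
1.6×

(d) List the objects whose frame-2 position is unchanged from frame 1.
the green cross, the red star, the blue pentagon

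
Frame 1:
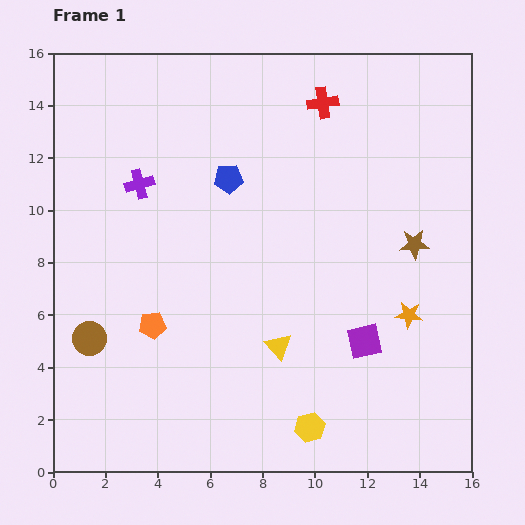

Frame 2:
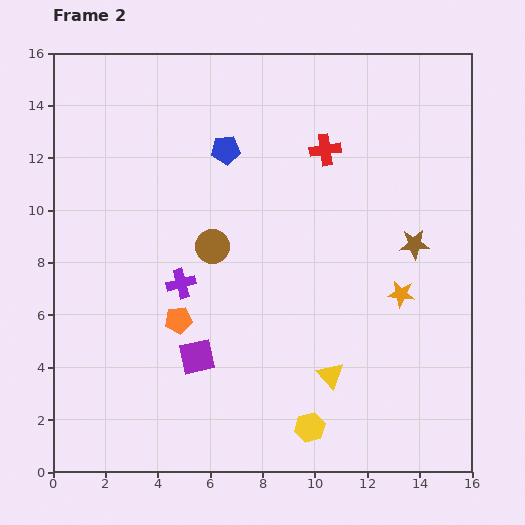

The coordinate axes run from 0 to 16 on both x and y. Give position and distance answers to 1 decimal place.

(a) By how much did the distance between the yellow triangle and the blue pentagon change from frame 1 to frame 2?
+2.8

Distance in frame 1: 6.7. Distance in frame 2: 9.5.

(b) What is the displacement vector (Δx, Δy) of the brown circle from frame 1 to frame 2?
(4.7, 3.5)

The brown circle was at (1.4, 5.1) in frame 1 and (6.1, 8.6) in frame 2.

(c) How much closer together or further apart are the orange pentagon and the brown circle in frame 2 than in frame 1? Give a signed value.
+0.6

Distance in frame 1: 2.5. Distance in frame 2: 3.1.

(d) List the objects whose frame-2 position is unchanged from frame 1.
the brown star, the yellow hexagon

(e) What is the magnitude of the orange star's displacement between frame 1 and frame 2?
0.9

The orange star moved from (13.6, 6.0) to (13.3, 6.8), a distance of √(0.3² + 0.8²) ≈ 0.9.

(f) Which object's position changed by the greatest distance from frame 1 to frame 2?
the purple square

(moved 6.4; next 5.9)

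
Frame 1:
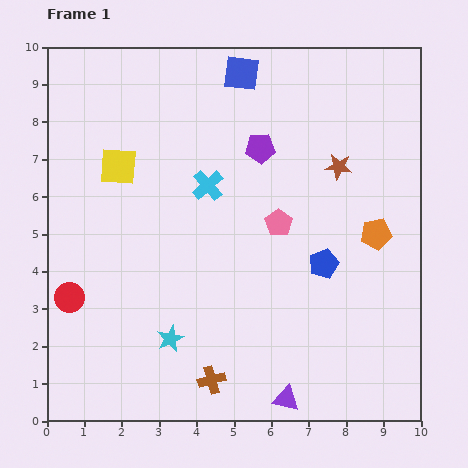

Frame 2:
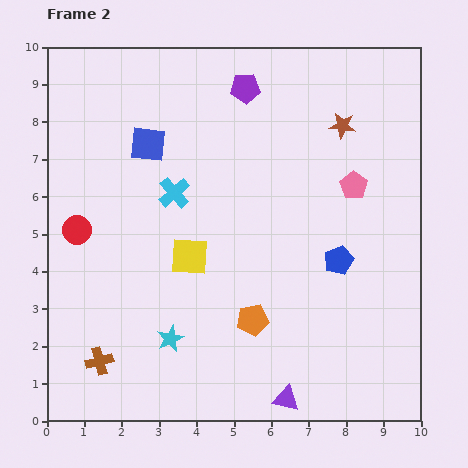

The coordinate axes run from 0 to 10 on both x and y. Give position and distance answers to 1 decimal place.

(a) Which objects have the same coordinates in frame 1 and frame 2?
the cyan star, the purple triangle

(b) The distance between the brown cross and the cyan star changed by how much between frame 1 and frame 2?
+0.4

Distance in frame 1: 1.6. Distance in frame 2: 2.0.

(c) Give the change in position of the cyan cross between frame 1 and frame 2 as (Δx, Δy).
(-0.9, -0.2)

The cyan cross was at (4.3, 6.3) in frame 1 and (3.4, 6.1) in frame 2.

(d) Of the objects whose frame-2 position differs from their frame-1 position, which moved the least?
the blue pentagon

(moved 0.4)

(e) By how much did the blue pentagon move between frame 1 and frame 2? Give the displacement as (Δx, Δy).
(0.4, 0.1)

The blue pentagon was at (7.4, 4.2) in frame 1 and (7.8, 4.3) in frame 2.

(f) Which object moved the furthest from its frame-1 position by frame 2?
the orange pentagon

(moved 4.0; next 3.1)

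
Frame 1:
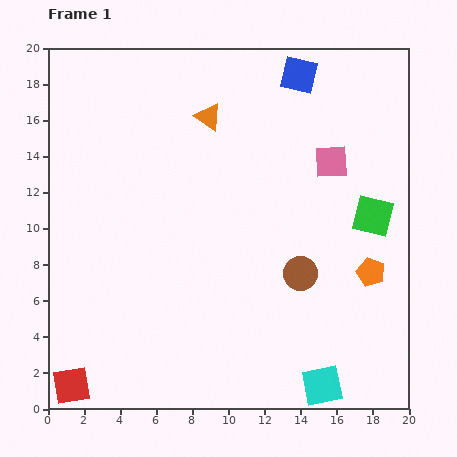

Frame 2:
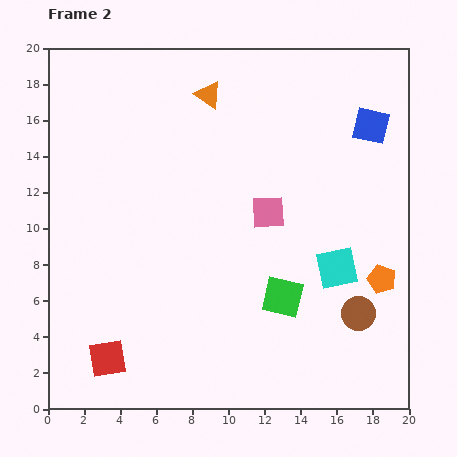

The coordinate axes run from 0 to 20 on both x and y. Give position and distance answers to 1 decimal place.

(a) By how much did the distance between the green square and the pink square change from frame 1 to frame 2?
+1.0

Distance in frame 1: 3.8. Distance in frame 2: 4.8.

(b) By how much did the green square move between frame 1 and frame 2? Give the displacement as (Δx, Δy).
(-5.0, -4.5)

The green square was at (18.0, 10.7) in frame 1 and (13.0, 6.2) in frame 2.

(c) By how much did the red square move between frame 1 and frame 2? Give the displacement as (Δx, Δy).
(2.0, 1.5)

The red square was at (1.3, 1.3) in frame 1 and (3.3, 2.8) in frame 2.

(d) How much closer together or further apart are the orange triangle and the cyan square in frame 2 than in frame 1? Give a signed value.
-4.3

Distance in frame 1: 16.2. Distance in frame 2: 11.9.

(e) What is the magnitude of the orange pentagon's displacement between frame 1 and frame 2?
0.7

The orange pentagon moved from (17.9, 7.6) to (18.5, 7.2), a distance of √(0.6² + 0.4²) ≈ 0.7.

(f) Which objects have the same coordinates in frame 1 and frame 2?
none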